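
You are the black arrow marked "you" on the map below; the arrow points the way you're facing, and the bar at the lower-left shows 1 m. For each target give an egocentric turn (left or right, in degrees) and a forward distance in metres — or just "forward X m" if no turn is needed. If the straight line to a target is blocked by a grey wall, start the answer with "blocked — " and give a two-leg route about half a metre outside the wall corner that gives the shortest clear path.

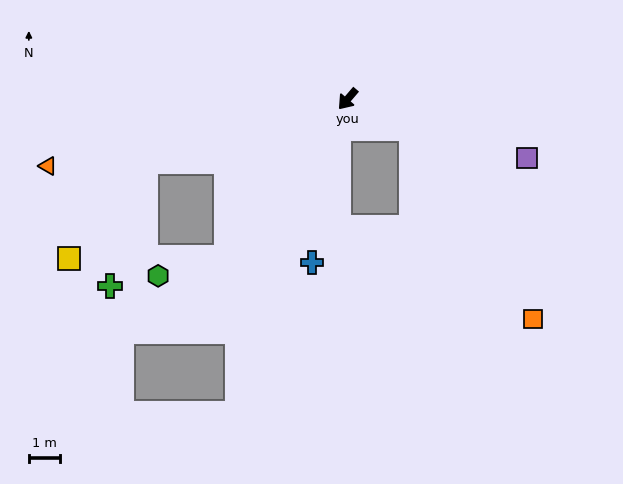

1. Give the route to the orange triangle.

turn right 37°, forward 10.0 m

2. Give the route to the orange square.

blocked — turn left 106°, forward 2.3 m, then turn right 33°, forward 7.3 m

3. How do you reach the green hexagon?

blocked — turn left 3°, forward 6.5 m, then turn right 37°, forward 2.3 m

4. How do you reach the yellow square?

blocked — turn right 32°, forward 6.9 m, then turn left 34°, forward 4.0 m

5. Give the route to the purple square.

turn left 112°, forward 6.1 m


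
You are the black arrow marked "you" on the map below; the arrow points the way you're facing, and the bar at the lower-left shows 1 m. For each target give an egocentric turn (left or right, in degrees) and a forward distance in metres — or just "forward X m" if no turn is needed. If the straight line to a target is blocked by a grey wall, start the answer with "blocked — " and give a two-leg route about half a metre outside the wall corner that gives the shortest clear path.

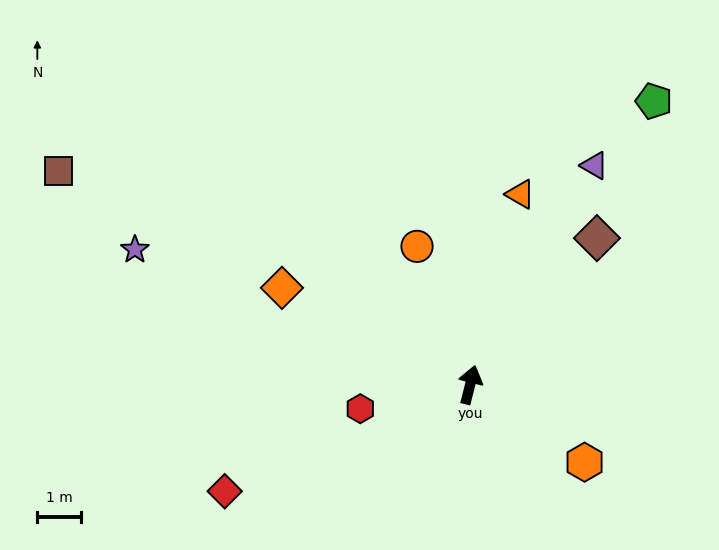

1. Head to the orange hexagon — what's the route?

turn right 110°, forward 3.2 m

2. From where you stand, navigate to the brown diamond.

turn right 27°, forward 4.4 m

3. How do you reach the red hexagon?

turn left 116°, forward 2.6 m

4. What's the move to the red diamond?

turn left 128°, forward 6.1 m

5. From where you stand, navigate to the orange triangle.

forward 4.5 m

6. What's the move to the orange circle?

turn left 35°, forward 3.4 m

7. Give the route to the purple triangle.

turn right 15°, forward 5.8 m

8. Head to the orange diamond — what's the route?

turn left 77°, forward 4.8 m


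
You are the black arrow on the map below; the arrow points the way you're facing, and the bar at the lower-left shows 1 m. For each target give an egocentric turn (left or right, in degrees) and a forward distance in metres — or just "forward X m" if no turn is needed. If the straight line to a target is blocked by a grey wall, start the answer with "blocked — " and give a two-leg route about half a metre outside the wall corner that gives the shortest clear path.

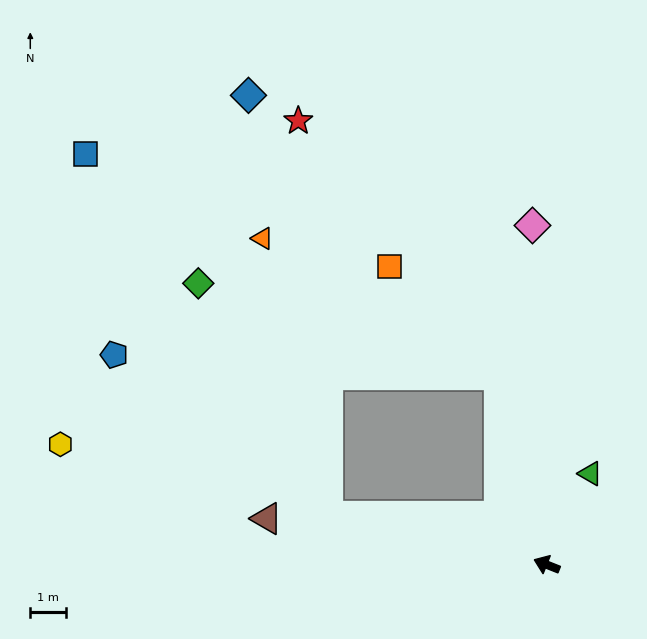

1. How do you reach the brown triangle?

turn left 12°, forward 8.0 m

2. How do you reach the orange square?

blocked — turn right 54°, forward 5.5 m, then turn left 31°, forward 4.4 m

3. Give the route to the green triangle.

turn right 94°, forward 2.9 m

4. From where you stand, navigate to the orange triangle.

blocked — turn right 54°, forward 5.5 m, then turn left 46°, forward 7.7 m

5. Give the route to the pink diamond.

turn right 66°, forward 9.6 m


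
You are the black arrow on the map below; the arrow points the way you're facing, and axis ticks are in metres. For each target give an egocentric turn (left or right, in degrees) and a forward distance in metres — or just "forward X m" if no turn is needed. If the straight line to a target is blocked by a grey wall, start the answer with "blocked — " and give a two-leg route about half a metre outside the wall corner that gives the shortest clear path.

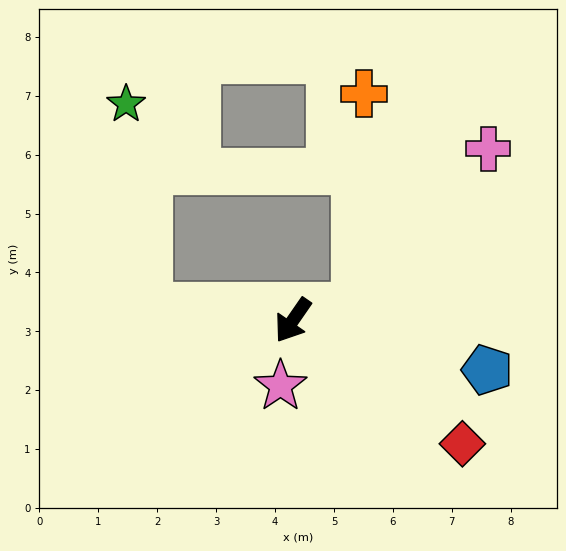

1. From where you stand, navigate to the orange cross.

blocked — turn left 136°, forward 1.1 m, then turn left 77°, forward 3.6 m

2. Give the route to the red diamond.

turn left 89°, forward 3.6 m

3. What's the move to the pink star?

turn left 24°, forward 1.1 m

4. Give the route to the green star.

blocked — turn right 60°, forward 2.5 m, then turn right 79°, forward 3.5 m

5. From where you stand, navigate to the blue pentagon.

turn left 110°, forward 3.4 m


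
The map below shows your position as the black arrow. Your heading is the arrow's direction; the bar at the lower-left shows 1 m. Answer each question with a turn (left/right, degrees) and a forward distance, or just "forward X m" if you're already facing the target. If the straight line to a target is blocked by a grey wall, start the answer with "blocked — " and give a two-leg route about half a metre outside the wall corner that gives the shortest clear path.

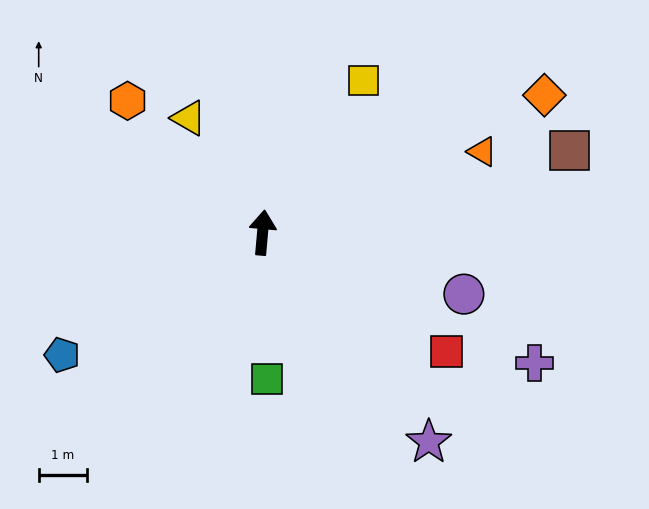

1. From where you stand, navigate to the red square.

turn right 118°, forward 4.5 m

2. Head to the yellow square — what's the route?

turn right 28°, forward 3.8 m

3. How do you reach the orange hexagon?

turn left 51°, forward 3.9 m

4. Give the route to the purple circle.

turn right 102°, forward 4.3 m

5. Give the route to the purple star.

turn right 136°, forward 5.5 m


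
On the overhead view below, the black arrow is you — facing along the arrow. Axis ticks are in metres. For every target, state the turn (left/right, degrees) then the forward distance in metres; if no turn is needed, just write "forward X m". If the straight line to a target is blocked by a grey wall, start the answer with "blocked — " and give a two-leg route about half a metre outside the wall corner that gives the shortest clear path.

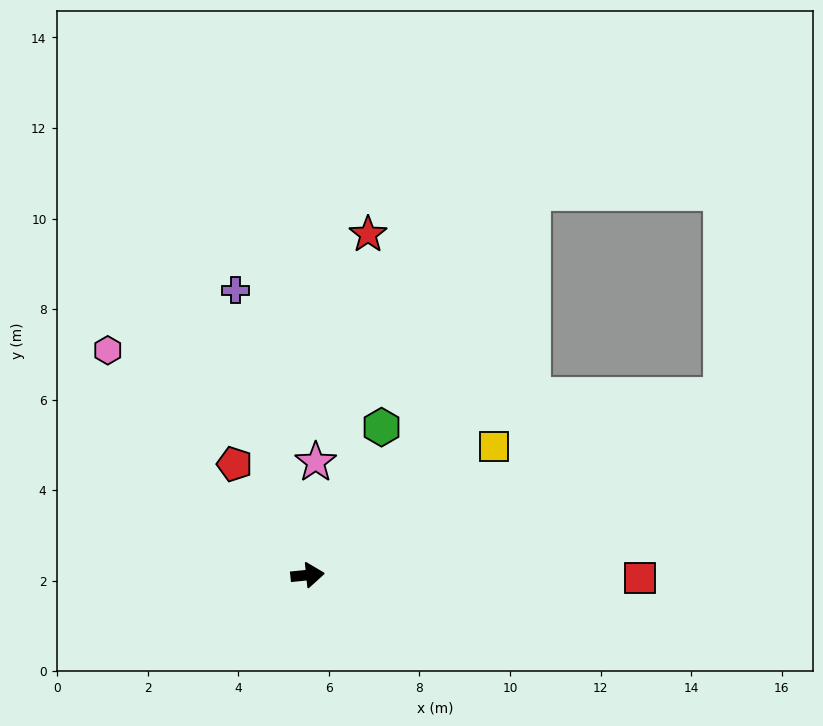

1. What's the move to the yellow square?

turn left 29°, forward 5.0 m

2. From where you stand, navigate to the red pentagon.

turn left 118°, forward 2.9 m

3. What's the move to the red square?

turn right 6°, forward 7.3 m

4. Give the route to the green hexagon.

turn left 58°, forward 3.7 m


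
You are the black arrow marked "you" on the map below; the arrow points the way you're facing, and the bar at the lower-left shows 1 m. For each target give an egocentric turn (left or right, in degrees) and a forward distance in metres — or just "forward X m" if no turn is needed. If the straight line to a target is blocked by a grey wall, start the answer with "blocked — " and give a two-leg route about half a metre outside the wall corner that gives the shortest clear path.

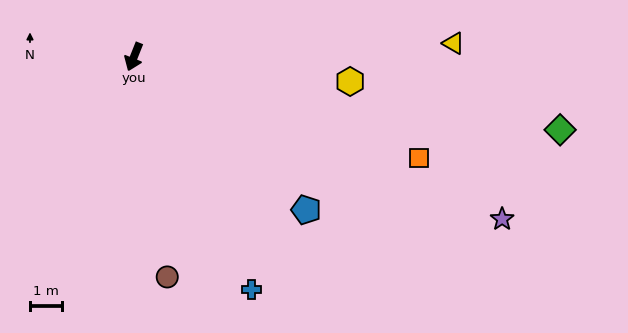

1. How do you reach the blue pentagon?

turn left 70°, forward 7.2 m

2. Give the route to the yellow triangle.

turn left 114°, forward 10.0 m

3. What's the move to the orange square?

turn left 92°, forward 9.4 m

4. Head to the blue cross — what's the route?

turn left 49°, forward 8.1 m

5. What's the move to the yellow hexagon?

turn left 105°, forward 6.8 m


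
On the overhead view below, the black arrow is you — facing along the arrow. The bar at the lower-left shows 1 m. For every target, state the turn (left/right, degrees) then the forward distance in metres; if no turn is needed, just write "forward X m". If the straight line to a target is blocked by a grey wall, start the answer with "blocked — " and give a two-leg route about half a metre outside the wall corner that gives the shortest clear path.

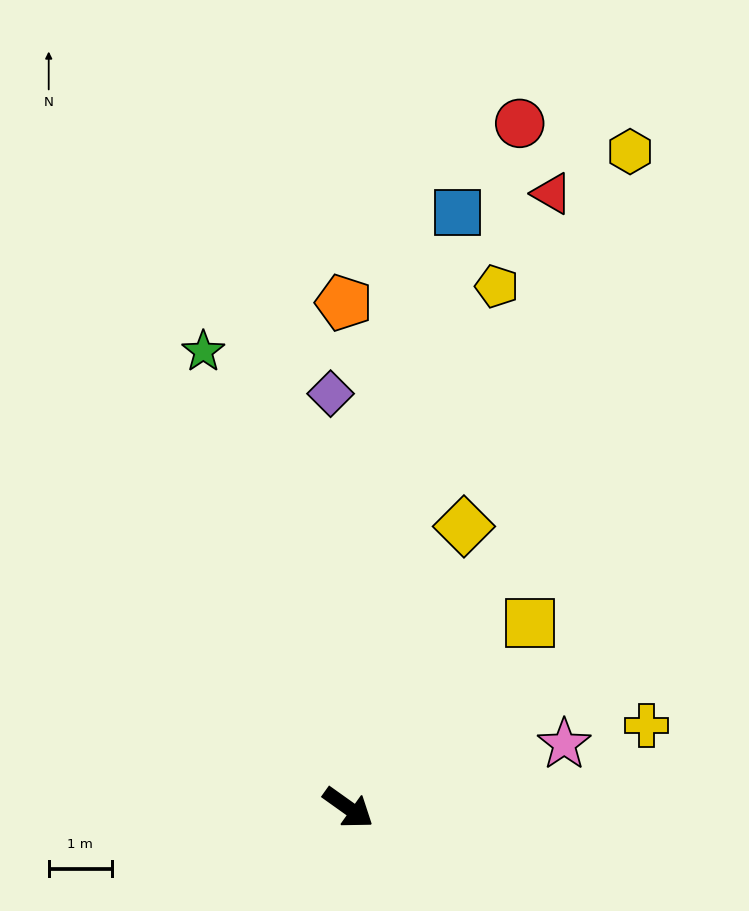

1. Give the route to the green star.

turn left 143°, forward 7.6 m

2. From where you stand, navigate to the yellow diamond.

turn left 103°, forward 4.8 m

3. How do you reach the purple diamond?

turn left 128°, forward 6.5 m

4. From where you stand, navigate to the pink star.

turn left 52°, forward 3.6 m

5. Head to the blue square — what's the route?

turn left 115°, forward 9.6 m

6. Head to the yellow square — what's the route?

turn left 81°, forward 4.1 m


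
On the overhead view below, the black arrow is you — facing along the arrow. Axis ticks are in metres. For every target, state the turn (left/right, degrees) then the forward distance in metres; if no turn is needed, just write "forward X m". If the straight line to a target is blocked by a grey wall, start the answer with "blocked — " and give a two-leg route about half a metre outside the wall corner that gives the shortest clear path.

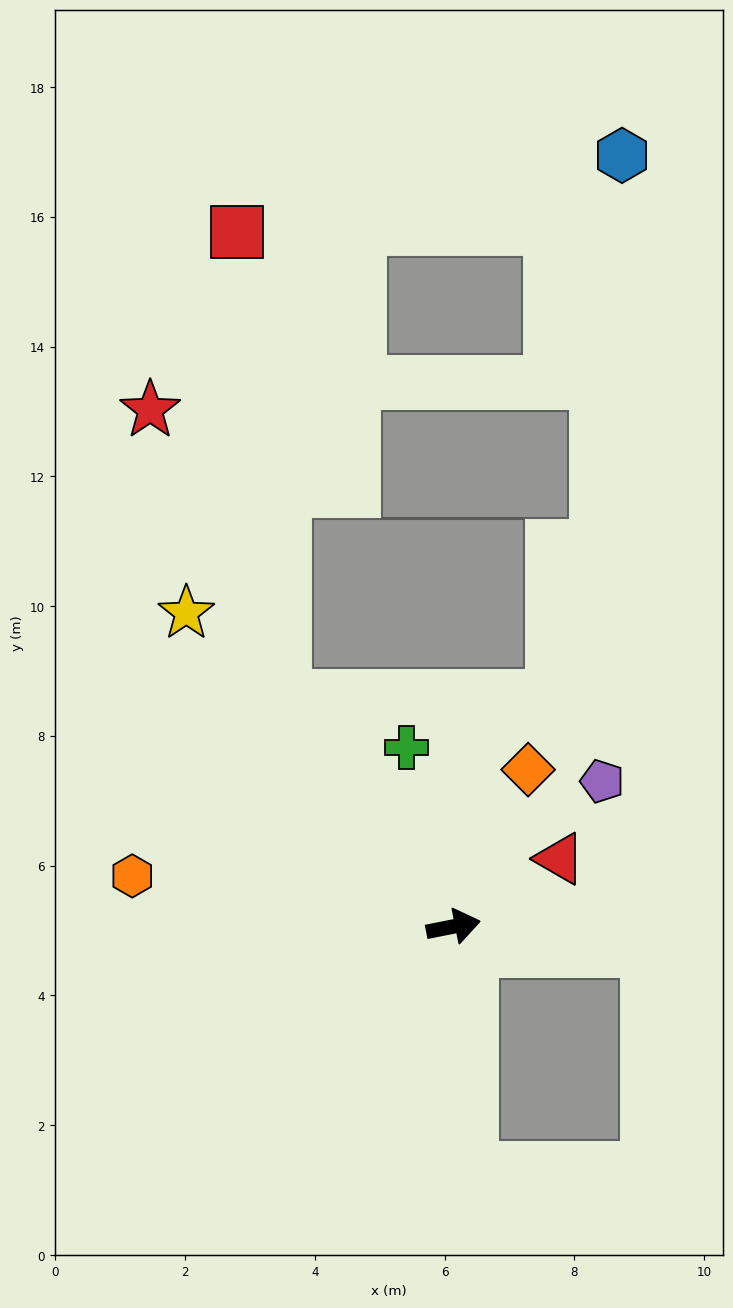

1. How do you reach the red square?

blocked — turn left 115°, forward 4.4 m, then turn right 30°, forward 7.2 m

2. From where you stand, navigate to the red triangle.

turn left 21°, forward 1.9 m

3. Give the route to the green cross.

turn left 94°, forward 2.9 m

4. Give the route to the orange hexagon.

turn left 160°, forward 5.0 m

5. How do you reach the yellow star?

turn left 119°, forward 6.3 m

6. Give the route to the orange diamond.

turn left 53°, forward 2.7 m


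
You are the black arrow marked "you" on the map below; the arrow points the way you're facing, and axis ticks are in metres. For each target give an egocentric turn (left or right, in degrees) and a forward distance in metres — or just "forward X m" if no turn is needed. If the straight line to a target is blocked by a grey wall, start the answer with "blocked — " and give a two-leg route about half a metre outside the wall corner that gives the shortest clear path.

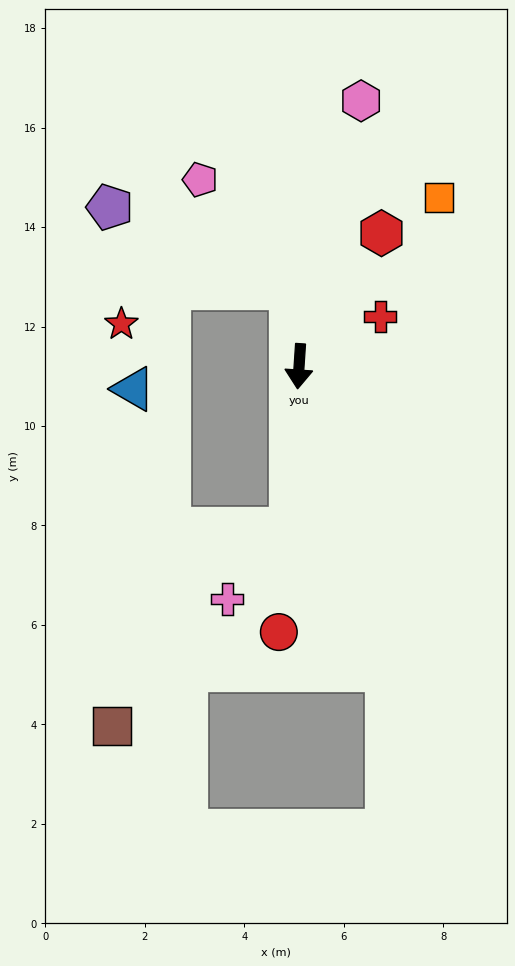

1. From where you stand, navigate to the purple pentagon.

blocked — turn right 170°, forward 1.6 m, then turn left 60°, forward 4.0 m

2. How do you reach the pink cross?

blocked — forward 3.3 m, then turn right 38°, forward 1.9 m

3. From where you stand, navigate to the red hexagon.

turn left 152°, forward 3.1 m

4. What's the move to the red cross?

turn left 125°, forward 1.9 m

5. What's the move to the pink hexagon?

turn left 171°, forward 5.5 m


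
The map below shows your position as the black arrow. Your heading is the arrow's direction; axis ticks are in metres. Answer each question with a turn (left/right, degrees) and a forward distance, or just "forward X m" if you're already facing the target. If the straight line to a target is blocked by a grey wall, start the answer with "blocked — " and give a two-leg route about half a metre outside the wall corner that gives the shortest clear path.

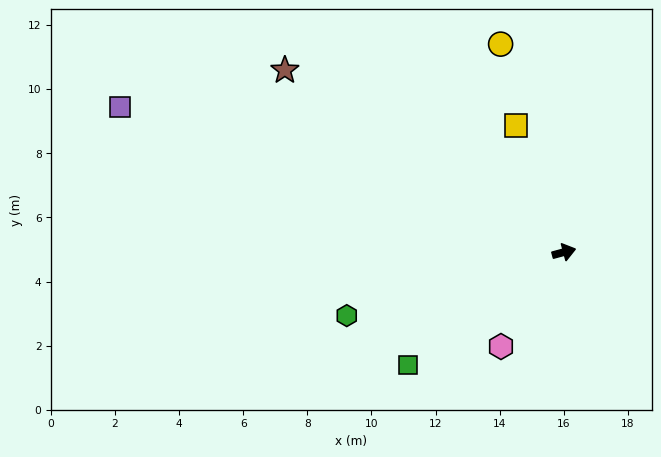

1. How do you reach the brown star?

turn left 132°, forward 10.4 m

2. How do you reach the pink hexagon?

turn right 139°, forward 3.5 m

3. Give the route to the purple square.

turn left 147°, forward 14.6 m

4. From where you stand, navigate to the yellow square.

turn left 96°, forward 4.2 m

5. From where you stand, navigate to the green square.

turn right 159°, forward 6.0 m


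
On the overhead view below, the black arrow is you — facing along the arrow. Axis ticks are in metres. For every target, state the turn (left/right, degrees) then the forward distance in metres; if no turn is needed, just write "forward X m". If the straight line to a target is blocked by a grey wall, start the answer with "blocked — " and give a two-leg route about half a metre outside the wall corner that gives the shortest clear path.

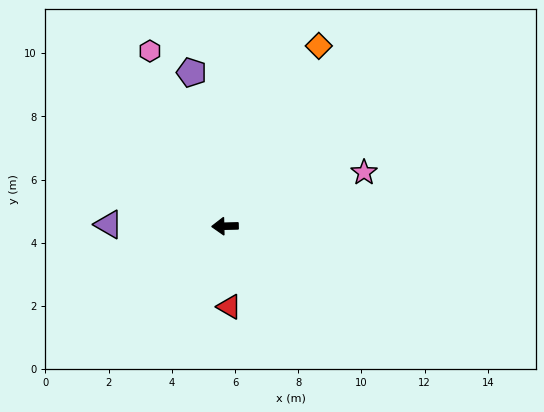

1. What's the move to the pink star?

turn right 160°, forward 4.7 m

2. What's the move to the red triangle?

turn left 92°, forward 2.6 m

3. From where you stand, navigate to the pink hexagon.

turn right 68°, forward 6.0 m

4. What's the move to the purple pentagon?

turn right 79°, forward 5.0 m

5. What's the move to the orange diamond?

turn right 119°, forward 6.4 m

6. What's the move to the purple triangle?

turn right 2°, forward 3.7 m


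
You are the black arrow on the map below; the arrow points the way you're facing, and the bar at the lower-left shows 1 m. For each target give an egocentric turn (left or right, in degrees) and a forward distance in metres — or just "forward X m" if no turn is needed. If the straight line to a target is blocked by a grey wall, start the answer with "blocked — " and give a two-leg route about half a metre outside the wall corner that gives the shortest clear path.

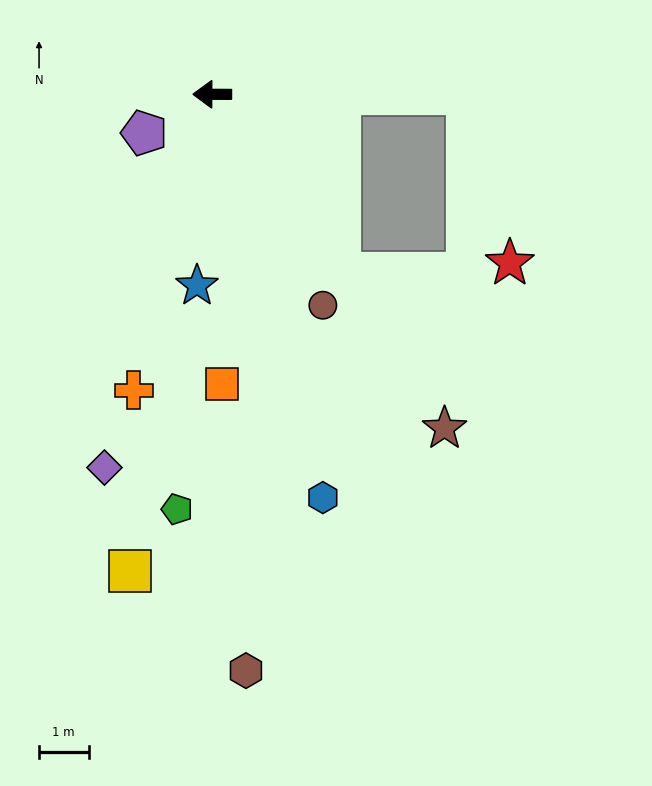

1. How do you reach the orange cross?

turn left 75°, forward 6.2 m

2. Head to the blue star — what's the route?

turn left 86°, forward 3.9 m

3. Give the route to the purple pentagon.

turn left 30°, forward 1.6 m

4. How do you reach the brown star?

turn left 125°, forward 8.2 m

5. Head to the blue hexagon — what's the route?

turn left 106°, forward 8.4 m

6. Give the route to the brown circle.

turn left 118°, forward 4.8 m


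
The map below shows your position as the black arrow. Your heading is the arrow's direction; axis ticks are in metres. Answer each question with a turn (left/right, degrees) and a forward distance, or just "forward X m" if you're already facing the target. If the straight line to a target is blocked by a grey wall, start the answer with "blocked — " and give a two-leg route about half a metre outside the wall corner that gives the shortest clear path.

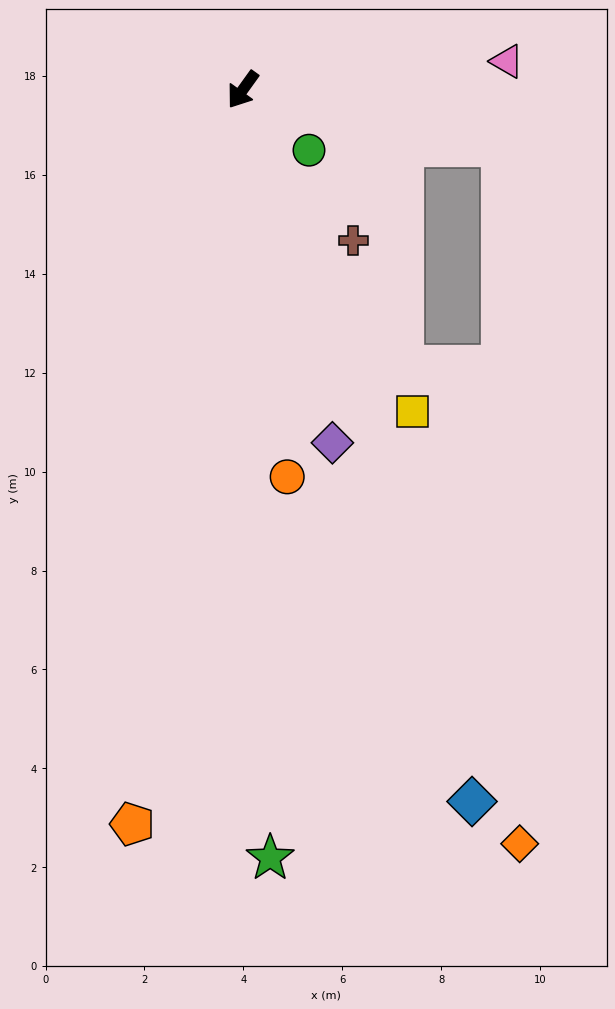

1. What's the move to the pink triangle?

turn left 132°, forward 5.4 m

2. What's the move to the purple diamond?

turn left 50°, forward 7.4 m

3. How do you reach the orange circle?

turn left 42°, forward 7.9 m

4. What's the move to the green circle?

turn left 83°, forward 1.8 m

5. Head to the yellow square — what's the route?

turn left 63°, forward 7.4 m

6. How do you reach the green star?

turn left 38°, forward 15.5 m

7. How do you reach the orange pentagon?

turn left 27°, forward 15.0 m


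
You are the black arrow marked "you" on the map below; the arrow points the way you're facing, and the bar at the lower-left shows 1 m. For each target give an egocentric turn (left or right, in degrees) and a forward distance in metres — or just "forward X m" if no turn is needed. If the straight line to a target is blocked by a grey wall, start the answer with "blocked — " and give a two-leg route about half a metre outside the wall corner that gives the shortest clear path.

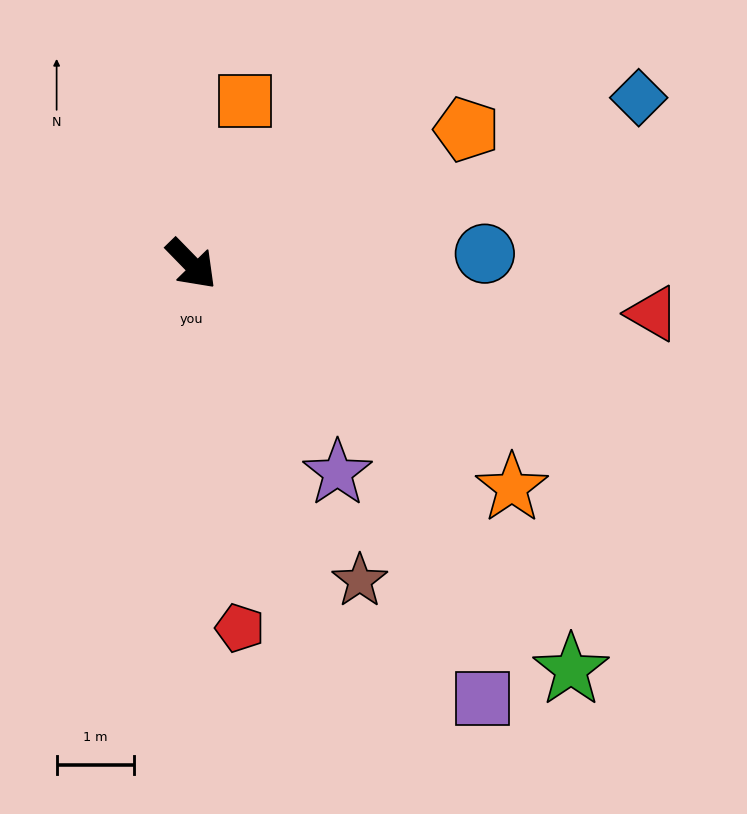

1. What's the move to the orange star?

turn left 11°, forward 5.1 m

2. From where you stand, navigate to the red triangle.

turn left 40°, forward 6.0 m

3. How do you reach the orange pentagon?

turn left 72°, forward 4.0 m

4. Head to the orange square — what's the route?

turn left 118°, forward 2.2 m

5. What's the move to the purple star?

turn right 9°, forward 3.3 m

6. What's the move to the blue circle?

turn left 48°, forward 3.8 m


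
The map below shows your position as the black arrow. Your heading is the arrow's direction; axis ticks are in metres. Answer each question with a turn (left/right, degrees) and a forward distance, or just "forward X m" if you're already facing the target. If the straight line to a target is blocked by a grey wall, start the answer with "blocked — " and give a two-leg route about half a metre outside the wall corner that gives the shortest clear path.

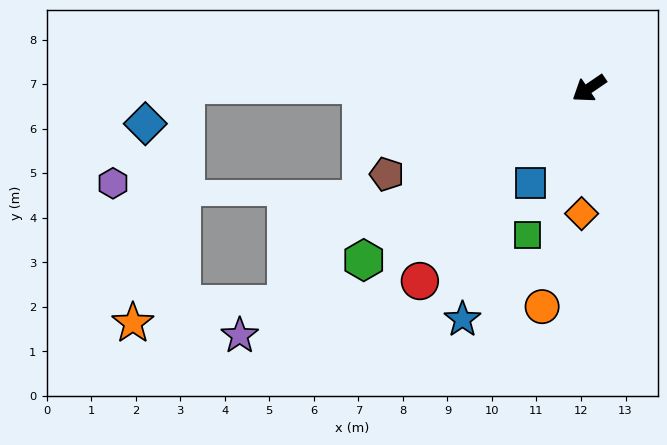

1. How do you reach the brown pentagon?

turn right 11°, forward 4.9 m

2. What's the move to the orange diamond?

turn left 52°, forward 2.8 m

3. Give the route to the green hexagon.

turn left 3°, forward 6.4 m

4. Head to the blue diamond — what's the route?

blocked — turn right 35°, forward 9.0 m, then turn left 44°, forward 1.3 m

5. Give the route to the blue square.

turn left 24°, forward 2.5 m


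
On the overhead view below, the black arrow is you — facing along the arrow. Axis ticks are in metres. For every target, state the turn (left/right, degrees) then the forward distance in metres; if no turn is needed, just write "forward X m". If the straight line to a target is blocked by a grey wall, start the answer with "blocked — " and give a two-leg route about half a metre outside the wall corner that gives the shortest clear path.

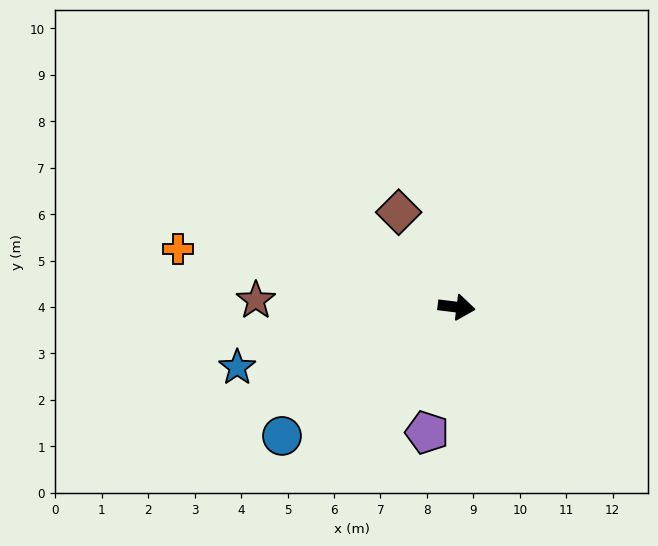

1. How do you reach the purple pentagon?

turn right 96°, forward 2.8 m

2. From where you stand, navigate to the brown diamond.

turn left 129°, forward 2.4 m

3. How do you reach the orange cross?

turn left 175°, forward 6.1 m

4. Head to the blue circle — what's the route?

turn right 136°, forward 4.7 m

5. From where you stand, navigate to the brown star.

turn right 175°, forward 4.3 m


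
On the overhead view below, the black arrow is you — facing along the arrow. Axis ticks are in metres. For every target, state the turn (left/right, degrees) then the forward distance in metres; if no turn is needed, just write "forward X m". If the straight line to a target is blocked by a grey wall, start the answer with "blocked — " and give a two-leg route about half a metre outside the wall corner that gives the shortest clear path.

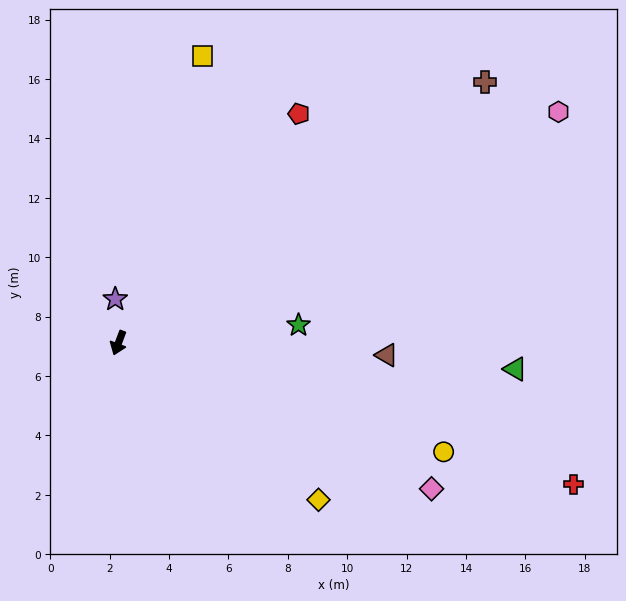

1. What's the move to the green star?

turn left 116°, forward 6.1 m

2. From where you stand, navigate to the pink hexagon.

turn left 138°, forward 16.7 m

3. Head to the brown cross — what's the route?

turn left 146°, forward 15.2 m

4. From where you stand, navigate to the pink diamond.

turn left 86°, forward 11.6 m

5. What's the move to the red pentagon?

turn left 162°, forward 9.8 m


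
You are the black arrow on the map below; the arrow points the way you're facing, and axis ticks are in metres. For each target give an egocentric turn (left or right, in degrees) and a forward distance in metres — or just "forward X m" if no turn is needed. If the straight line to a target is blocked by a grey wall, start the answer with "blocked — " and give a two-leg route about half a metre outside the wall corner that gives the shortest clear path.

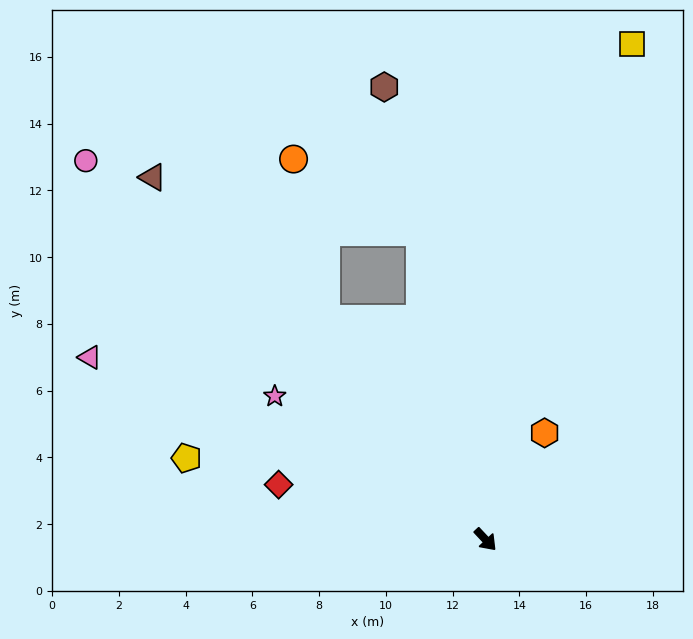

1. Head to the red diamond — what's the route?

turn right 148°, forward 6.4 m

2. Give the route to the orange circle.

blocked — turn left 173°, forward 8.2 m, then turn right 25°, forward 4.9 m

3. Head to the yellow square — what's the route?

turn left 120°, forward 15.5 m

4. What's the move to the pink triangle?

turn right 158°, forward 13.1 m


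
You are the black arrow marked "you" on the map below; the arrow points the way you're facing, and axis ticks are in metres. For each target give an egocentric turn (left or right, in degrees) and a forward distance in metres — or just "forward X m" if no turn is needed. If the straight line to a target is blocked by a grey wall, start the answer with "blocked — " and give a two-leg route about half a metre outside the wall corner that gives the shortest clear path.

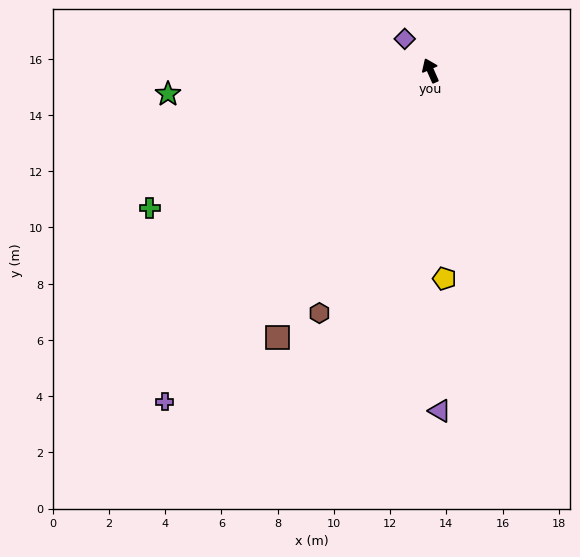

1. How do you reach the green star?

turn left 71°, forward 9.4 m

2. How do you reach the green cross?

turn left 92°, forward 11.1 m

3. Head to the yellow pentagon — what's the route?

turn left 160°, forward 7.4 m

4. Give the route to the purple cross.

turn left 117°, forward 15.1 m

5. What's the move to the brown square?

turn left 126°, forward 10.9 m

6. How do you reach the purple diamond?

turn left 15°, forward 1.5 m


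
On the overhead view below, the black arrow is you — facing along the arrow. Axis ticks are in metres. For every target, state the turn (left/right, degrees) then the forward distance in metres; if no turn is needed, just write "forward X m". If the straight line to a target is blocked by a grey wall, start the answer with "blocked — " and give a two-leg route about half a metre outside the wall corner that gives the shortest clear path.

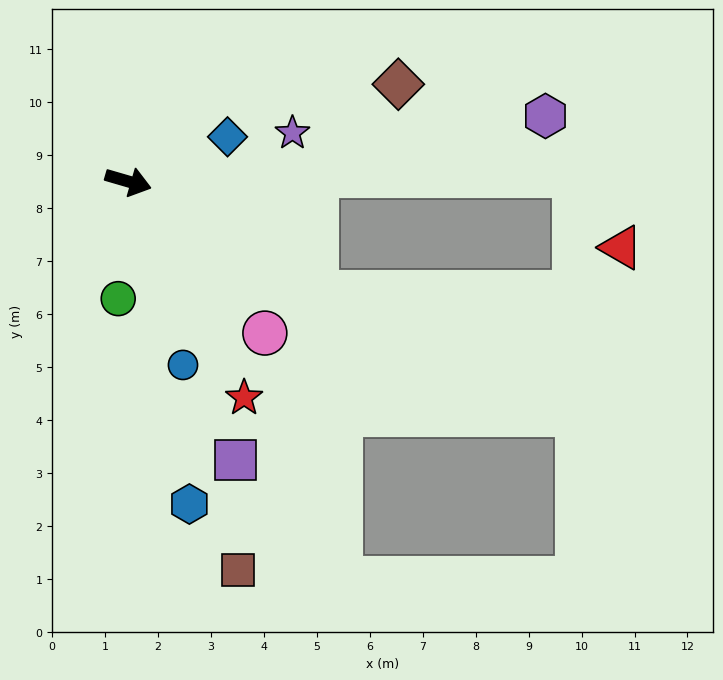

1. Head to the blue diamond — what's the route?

turn left 40°, forward 2.1 m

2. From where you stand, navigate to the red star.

turn right 46°, forward 4.6 m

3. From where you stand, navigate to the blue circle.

turn right 57°, forward 3.6 m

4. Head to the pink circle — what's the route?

turn right 32°, forward 3.9 m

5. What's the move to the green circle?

turn right 79°, forward 2.2 m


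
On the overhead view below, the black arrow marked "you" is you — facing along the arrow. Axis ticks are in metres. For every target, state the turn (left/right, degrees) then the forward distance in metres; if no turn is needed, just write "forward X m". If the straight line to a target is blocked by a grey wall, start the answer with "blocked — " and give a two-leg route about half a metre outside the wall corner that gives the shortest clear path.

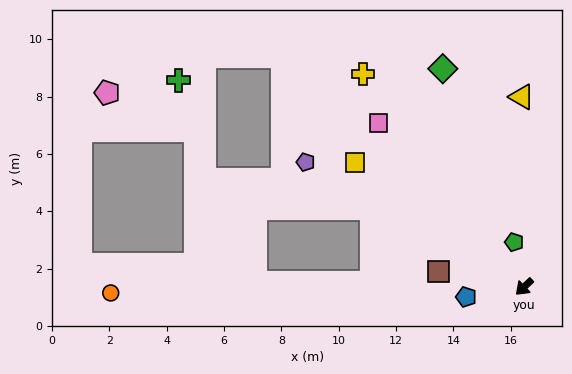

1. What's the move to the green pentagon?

turn right 121°, forward 1.6 m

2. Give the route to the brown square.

turn right 54°, forward 3.0 m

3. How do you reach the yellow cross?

turn right 96°, forward 9.3 m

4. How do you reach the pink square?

turn right 92°, forward 7.7 m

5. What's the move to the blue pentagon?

turn right 34°, forward 2.1 m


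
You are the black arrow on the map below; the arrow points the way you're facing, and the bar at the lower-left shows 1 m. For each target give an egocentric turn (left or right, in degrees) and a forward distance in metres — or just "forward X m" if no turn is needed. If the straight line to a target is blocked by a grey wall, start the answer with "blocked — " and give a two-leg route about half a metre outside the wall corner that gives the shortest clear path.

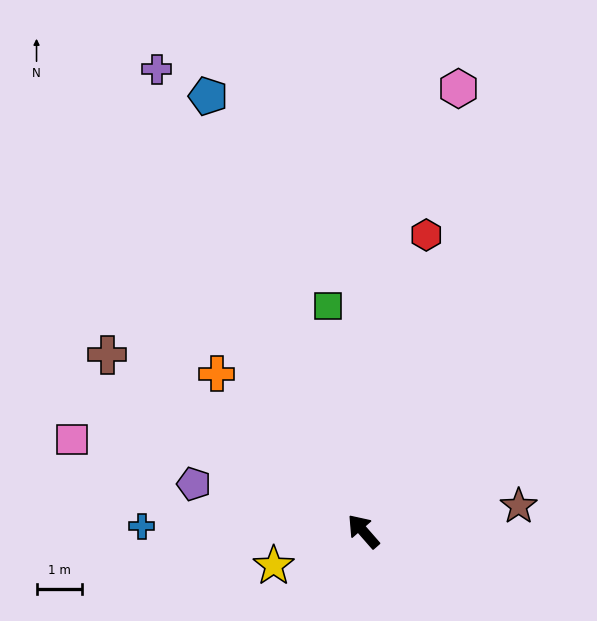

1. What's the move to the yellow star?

turn left 70°, forward 2.1 m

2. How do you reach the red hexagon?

turn right 53°, forward 6.7 m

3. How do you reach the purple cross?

turn right 17°, forward 11.2 m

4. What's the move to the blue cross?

turn left 47°, forward 4.9 m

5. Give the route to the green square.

turn right 32°, forward 5.1 m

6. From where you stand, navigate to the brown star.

turn right 122°, forward 3.5 m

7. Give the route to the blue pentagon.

turn right 22°, forward 10.3 m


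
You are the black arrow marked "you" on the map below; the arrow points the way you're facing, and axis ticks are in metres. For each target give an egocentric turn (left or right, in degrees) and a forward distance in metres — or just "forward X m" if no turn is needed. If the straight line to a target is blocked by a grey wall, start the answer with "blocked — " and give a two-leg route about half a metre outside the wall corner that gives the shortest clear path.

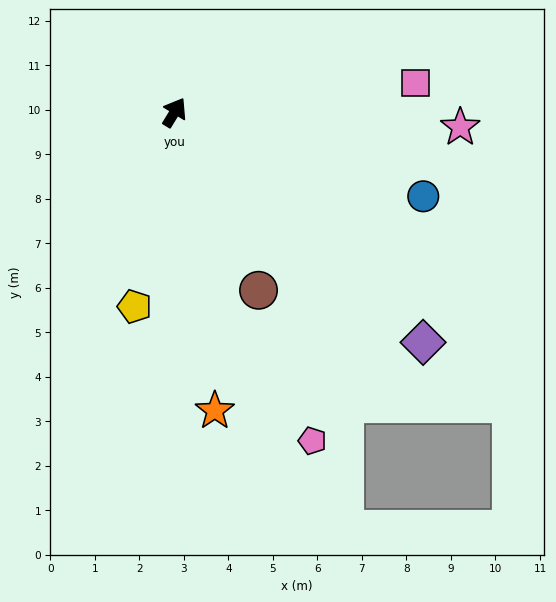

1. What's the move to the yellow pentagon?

turn right 160°, forward 4.5 m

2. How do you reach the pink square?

turn right 52°, forward 5.5 m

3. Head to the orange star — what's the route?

turn right 141°, forward 6.8 m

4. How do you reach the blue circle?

turn right 77°, forward 5.9 m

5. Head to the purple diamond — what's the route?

turn right 101°, forward 7.6 m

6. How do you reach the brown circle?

turn right 123°, forward 4.4 m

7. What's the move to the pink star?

turn right 61°, forward 6.4 m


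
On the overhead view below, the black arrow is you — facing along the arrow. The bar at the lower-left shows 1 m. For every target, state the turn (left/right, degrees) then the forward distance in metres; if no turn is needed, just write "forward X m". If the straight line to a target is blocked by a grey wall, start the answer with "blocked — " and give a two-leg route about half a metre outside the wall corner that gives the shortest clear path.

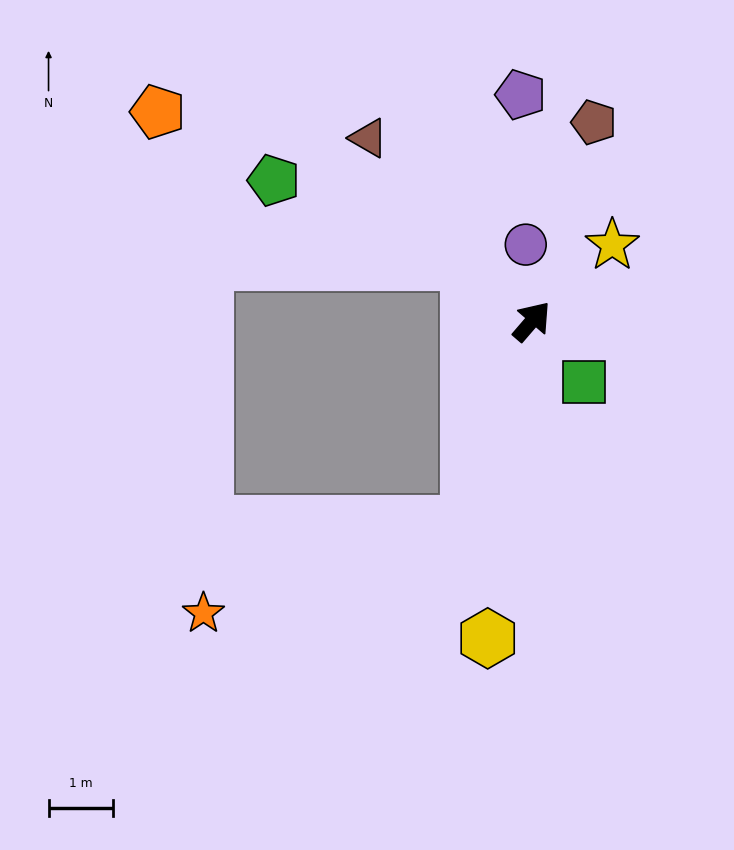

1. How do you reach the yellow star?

turn right 6°, forward 1.7 m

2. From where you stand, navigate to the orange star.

blocked — turn right 157°, forward 3.3 m, then turn right 53°, forward 4.3 m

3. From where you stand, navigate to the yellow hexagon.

turn right 147°, forward 5.0 m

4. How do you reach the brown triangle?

turn left 82°, forward 3.8 m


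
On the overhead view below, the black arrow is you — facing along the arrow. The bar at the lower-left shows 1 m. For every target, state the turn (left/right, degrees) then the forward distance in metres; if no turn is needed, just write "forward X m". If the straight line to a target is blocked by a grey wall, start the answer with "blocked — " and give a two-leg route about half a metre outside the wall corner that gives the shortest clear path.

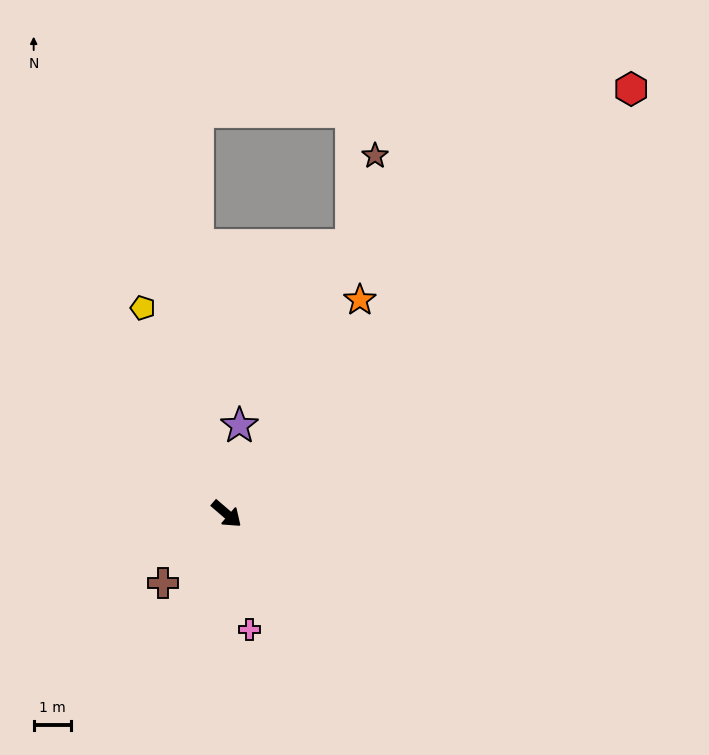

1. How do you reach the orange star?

turn left 99°, forward 6.7 m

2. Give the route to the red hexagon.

turn left 87°, forward 15.6 m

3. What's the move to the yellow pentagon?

turn left 153°, forward 5.9 m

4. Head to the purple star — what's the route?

turn left 122°, forward 2.4 m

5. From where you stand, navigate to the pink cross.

turn right 38°, forward 3.1 m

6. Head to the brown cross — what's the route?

turn right 92°, forward 2.5 m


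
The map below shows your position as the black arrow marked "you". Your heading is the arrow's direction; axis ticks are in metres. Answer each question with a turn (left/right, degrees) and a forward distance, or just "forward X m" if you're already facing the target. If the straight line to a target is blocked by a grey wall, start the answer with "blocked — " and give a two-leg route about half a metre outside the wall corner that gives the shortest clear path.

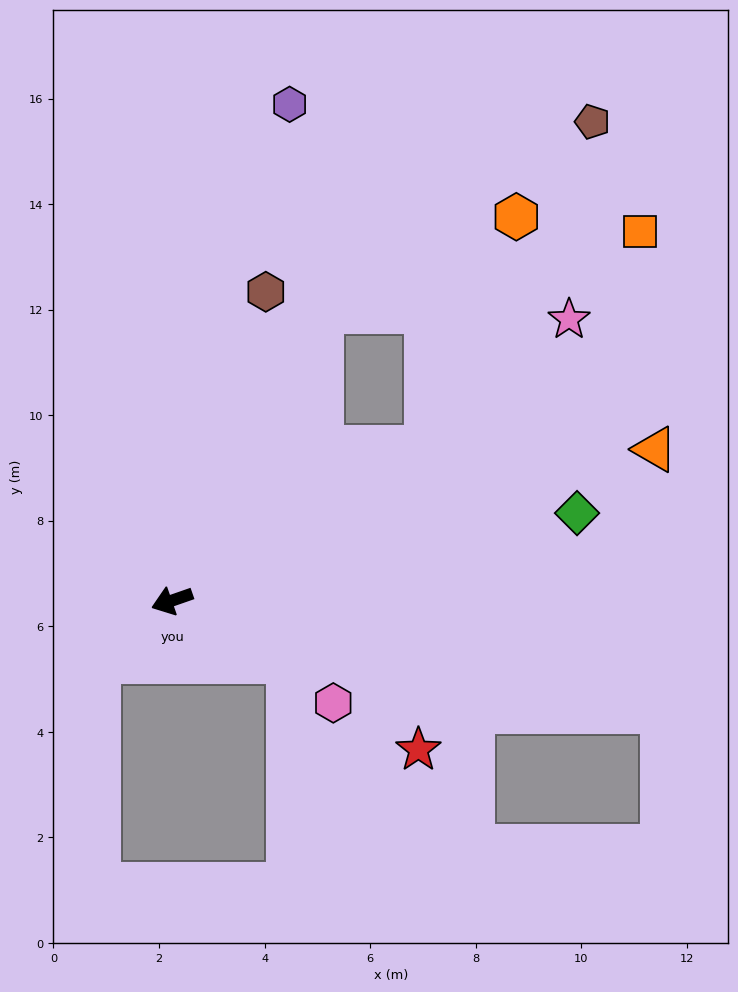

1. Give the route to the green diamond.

turn left 173°, forward 7.8 m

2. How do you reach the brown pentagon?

blocked — turn right 136°, forward 6.2 m, then turn right 28°, forward 6.3 m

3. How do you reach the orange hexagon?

blocked — turn right 136°, forward 6.2 m, then turn right 37°, forward 4.1 m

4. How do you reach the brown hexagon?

turn right 126°, forward 6.1 m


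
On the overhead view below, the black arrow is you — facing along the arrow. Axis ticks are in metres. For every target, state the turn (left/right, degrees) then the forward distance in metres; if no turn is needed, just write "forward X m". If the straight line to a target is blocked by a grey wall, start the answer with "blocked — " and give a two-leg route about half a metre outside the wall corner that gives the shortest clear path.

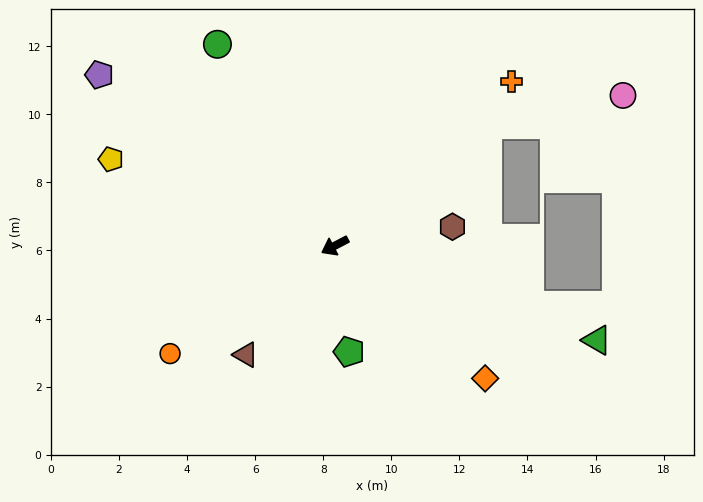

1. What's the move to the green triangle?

turn left 133°, forward 8.2 m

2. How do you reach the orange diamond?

turn left 111°, forward 5.9 m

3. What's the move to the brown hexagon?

turn left 162°, forward 3.5 m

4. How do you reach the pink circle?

blocked — turn right 169°, forward 5.7 m, then turn right 27°, forward 4.1 m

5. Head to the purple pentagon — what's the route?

turn right 64°, forward 8.5 m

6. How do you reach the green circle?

turn right 87°, forward 6.9 m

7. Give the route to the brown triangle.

turn left 23°, forward 4.1 m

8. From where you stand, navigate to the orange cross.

turn right 165°, forward 7.1 m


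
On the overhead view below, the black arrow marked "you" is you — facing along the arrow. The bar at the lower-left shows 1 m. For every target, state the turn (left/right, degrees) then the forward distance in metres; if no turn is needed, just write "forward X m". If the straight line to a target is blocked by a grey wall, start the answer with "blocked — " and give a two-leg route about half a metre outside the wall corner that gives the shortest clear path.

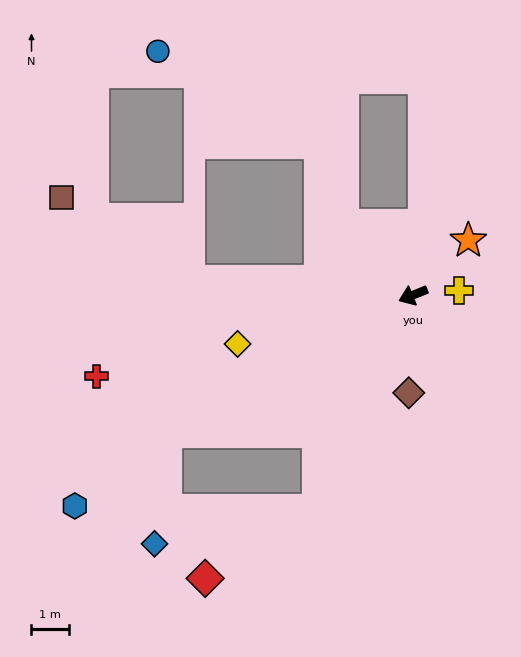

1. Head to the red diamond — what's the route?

blocked — turn left 44°, forward 6.3 m, then turn right 35°, forward 3.5 m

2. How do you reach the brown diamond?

turn left 65°, forward 2.6 m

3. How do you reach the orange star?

turn right 157°, forward 2.1 m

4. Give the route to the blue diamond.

blocked — turn left 7°, forward 7.6 m, then turn left 55°, forward 3.0 m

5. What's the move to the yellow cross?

turn left 164°, forward 1.2 m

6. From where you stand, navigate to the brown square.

blocked — turn right 26°, forward 6.0 m, then turn right 29°, forward 4.1 m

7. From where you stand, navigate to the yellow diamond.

turn right 6°, forward 4.9 m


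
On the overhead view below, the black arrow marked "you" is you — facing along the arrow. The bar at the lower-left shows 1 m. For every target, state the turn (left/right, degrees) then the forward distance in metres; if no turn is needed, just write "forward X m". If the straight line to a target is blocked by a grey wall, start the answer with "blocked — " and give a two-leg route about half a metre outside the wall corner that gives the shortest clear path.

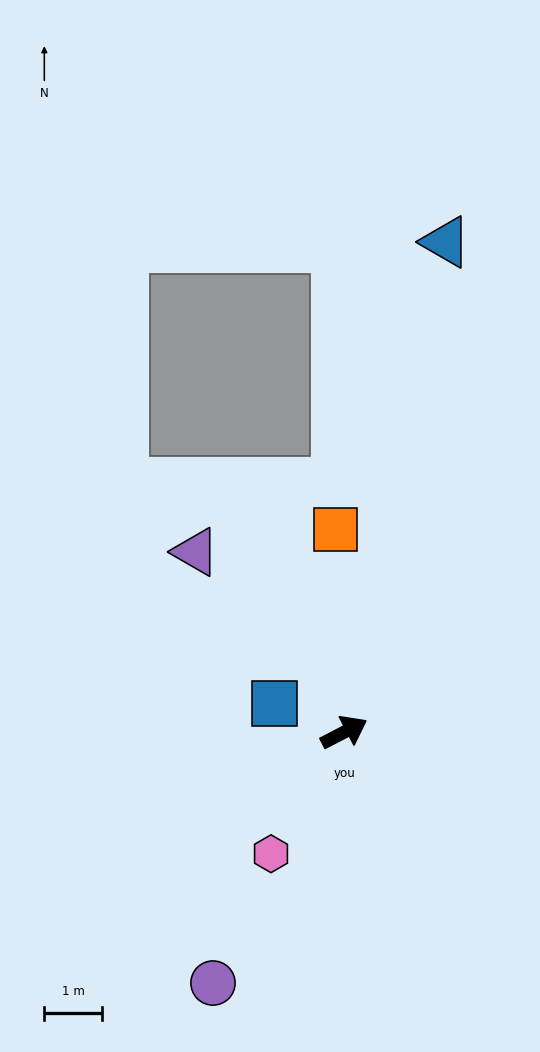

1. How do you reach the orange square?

turn left 65°, forward 3.5 m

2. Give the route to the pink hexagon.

turn right 149°, forward 2.4 m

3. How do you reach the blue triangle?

turn left 51°, forward 8.6 m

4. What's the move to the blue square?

turn left 130°, forward 1.3 m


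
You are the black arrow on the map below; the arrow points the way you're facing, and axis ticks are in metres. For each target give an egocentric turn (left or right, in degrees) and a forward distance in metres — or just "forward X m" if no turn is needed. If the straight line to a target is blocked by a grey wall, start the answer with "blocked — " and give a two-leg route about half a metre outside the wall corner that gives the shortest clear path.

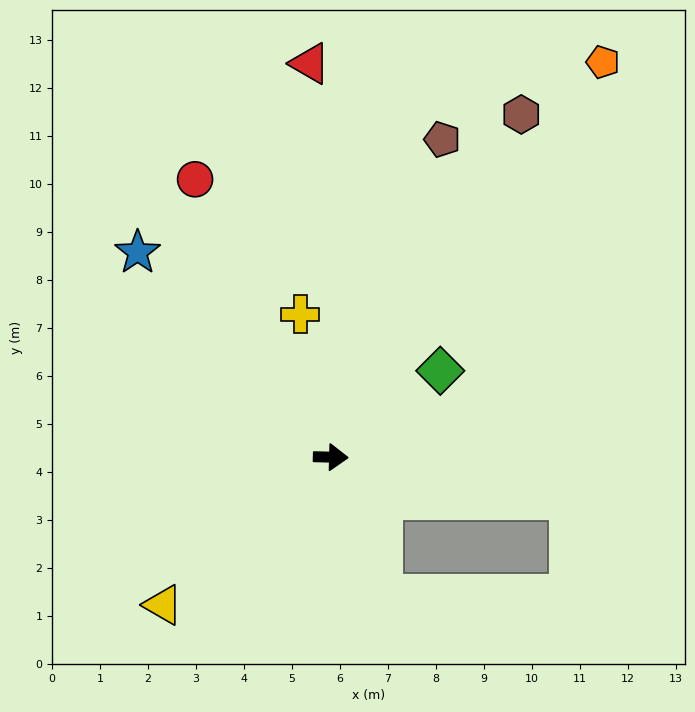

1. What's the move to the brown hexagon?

turn left 62°, forward 8.2 m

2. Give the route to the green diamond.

turn left 40°, forward 2.9 m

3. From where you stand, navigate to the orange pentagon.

turn left 57°, forward 10.0 m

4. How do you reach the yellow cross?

turn left 104°, forward 3.0 m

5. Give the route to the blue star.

turn left 135°, forward 5.9 m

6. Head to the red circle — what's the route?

turn left 118°, forward 6.4 m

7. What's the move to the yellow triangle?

turn right 137°, forward 4.7 m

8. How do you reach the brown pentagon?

turn left 72°, forward 7.0 m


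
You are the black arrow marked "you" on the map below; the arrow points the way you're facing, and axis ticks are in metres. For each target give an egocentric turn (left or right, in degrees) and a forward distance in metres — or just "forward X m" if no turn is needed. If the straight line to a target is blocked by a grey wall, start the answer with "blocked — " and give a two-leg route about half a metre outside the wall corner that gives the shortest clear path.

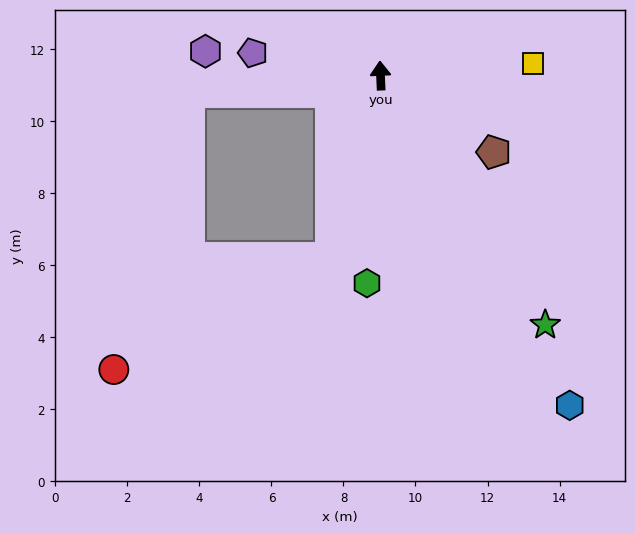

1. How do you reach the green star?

turn right 149°, forward 8.3 m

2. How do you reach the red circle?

blocked — turn left 162°, forward 5.2 m, then turn right 47°, forward 6.8 m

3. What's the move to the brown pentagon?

turn right 127°, forward 3.8 m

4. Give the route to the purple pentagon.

turn left 77°, forward 3.6 m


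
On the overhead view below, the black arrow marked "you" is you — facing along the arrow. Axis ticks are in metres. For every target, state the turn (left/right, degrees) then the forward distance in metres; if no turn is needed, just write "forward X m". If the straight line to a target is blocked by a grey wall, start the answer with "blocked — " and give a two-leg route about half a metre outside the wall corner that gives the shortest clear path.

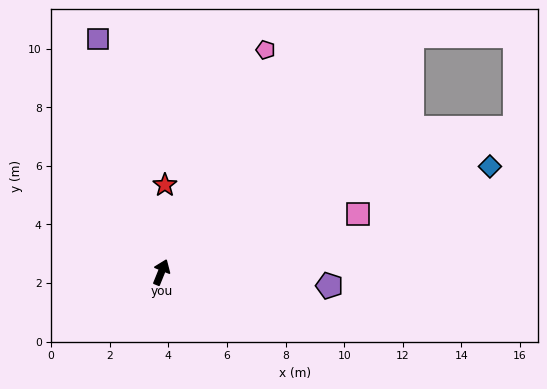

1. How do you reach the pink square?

turn right 51°, forward 7.0 m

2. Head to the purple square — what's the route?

turn left 37°, forward 8.3 m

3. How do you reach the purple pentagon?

turn right 73°, forward 5.8 m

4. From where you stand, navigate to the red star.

turn left 20°, forward 3.0 m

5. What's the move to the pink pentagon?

turn right 3°, forward 8.4 m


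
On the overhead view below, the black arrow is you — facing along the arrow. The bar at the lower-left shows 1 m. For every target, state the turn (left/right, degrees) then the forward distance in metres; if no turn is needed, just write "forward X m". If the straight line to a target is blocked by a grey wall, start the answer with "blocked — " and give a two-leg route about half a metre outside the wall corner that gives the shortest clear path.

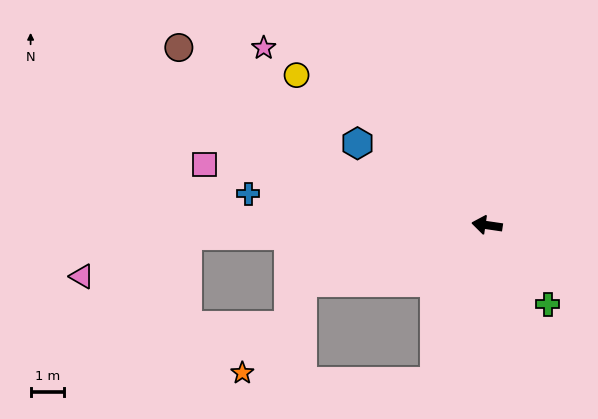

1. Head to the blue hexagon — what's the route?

turn right 24°, forward 4.6 m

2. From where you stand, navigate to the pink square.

turn right 4°, forward 8.6 m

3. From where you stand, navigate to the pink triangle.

blocked — turn left 10°, forward 8.9 m, then turn left 19°, forward 3.4 m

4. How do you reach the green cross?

turn left 136°, forward 3.0 m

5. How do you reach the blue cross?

forward 7.2 m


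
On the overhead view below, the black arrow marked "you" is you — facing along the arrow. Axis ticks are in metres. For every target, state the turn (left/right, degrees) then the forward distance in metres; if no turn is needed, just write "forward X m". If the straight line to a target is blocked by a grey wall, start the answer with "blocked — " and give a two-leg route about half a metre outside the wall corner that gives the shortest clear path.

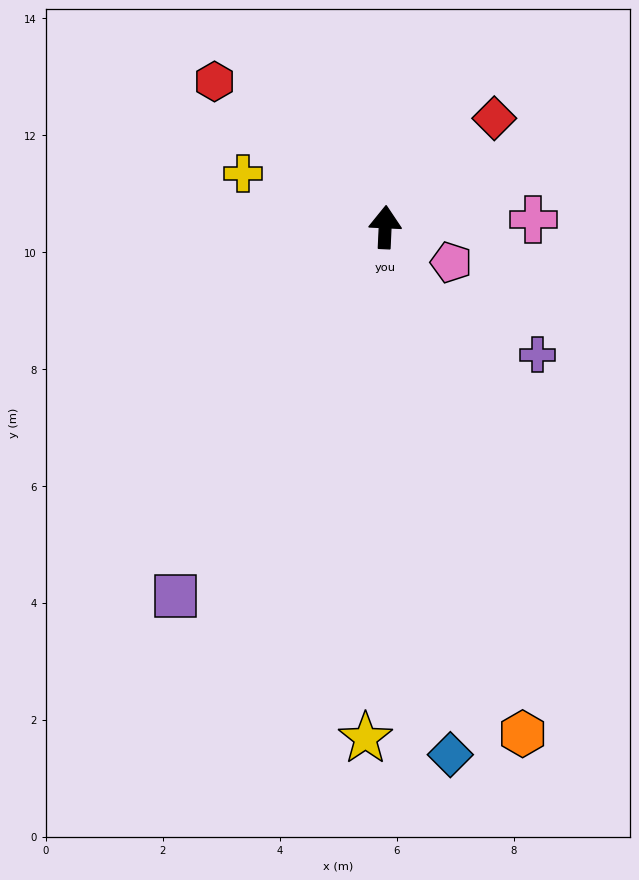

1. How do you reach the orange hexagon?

turn right 162°, forward 9.0 m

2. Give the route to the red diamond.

turn right 42°, forward 2.6 m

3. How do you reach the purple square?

turn left 153°, forward 7.3 m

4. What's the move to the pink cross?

turn right 84°, forward 2.5 m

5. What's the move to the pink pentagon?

turn right 115°, forward 1.3 m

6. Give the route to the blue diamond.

turn right 170°, forward 9.1 m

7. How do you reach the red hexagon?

turn left 52°, forward 3.8 m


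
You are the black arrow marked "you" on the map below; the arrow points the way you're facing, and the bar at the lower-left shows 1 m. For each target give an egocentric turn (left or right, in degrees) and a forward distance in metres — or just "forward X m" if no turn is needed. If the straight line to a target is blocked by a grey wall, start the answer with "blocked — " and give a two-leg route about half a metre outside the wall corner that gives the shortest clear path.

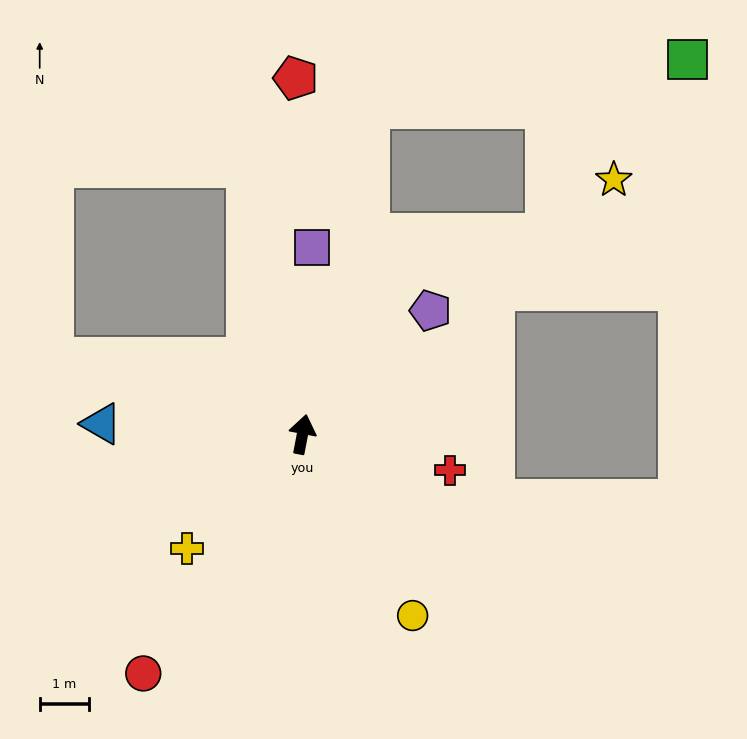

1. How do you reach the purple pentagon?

turn right 35°, forward 3.6 m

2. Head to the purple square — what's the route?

turn left 8°, forward 3.8 m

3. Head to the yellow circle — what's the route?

turn right 138°, forward 4.3 m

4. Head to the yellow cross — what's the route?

turn left 146°, forward 3.3 m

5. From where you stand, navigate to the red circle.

turn left 157°, forward 5.8 m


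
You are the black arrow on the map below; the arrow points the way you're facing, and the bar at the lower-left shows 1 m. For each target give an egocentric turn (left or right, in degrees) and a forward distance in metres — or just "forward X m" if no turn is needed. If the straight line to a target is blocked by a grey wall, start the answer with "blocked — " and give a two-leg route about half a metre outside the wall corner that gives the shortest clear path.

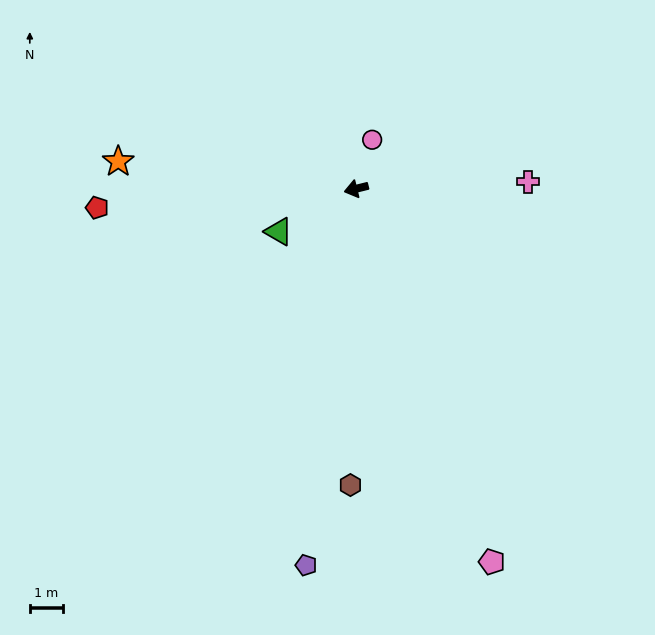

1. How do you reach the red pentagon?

turn right 10°, forward 7.9 m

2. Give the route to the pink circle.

turn right 122°, forward 1.6 m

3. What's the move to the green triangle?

turn left 15°, forward 2.7 m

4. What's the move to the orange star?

turn right 20°, forward 7.3 m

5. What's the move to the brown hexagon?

turn left 75°, forward 9.0 m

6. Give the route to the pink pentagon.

turn left 96°, forward 12.1 m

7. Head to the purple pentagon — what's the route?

turn left 69°, forward 11.6 m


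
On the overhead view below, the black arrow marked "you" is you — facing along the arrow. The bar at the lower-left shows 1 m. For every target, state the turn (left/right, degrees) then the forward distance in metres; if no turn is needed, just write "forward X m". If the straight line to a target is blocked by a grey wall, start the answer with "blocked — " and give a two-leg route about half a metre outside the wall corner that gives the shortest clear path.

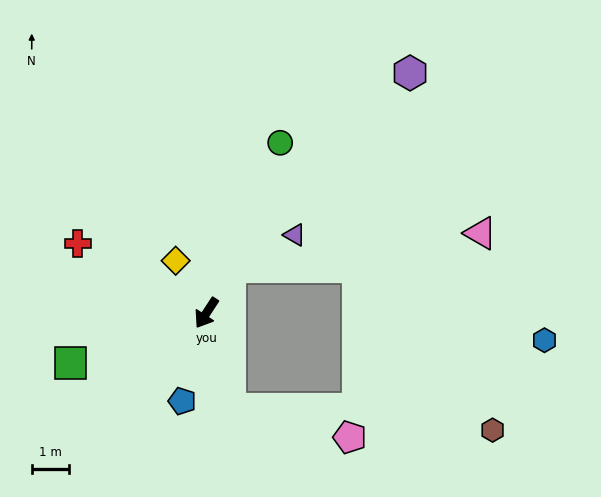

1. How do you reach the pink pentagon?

blocked — turn left 47°, forward 2.7 m, then turn left 63°, forward 3.3 m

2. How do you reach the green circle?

turn right 170°, forward 5.0 m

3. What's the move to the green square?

turn right 37°, forward 3.9 m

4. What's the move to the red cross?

turn right 85°, forward 3.9 m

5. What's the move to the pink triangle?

blocked — turn right 174°, forward 1.4 m, then turn right 55°, forward 6.8 m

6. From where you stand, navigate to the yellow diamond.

turn right 116°, forward 1.6 m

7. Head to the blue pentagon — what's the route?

turn left 18°, forward 2.5 m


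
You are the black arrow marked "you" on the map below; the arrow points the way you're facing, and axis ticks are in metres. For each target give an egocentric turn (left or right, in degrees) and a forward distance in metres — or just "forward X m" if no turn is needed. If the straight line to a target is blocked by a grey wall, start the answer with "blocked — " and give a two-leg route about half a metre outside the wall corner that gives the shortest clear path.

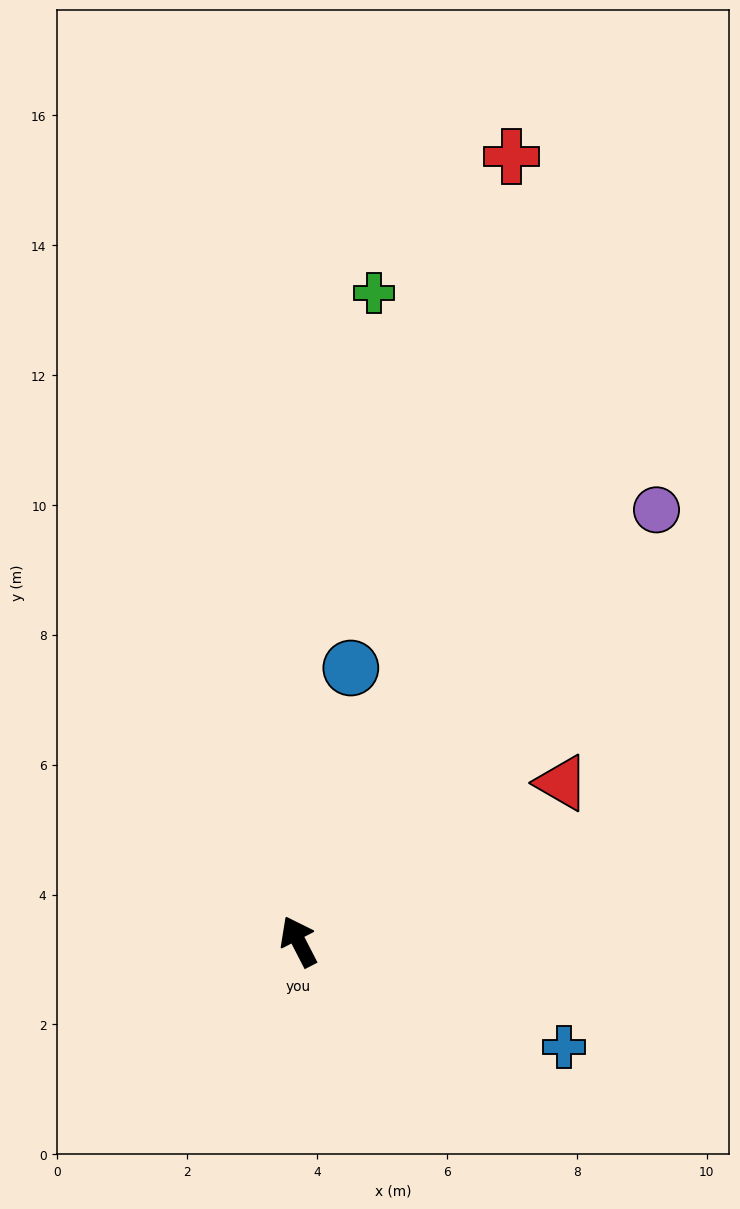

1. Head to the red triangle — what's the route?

turn right 86°, forward 4.7 m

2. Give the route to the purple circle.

turn right 67°, forward 8.6 m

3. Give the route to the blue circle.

turn right 38°, forward 4.3 m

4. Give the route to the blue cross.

turn right 139°, forward 4.4 m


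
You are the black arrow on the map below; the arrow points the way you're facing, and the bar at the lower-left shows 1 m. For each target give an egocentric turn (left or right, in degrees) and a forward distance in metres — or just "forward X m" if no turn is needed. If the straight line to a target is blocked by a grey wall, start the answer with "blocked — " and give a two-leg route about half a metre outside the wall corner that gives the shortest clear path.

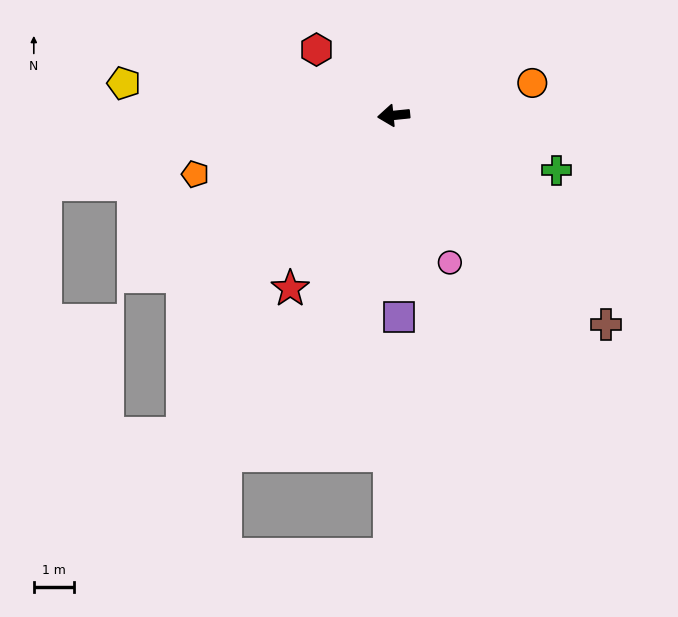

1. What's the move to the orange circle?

turn right 173°, forward 3.6 m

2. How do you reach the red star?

turn left 53°, forward 5.1 m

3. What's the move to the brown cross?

turn left 130°, forward 7.5 m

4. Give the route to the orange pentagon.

turn left 11°, forward 5.2 m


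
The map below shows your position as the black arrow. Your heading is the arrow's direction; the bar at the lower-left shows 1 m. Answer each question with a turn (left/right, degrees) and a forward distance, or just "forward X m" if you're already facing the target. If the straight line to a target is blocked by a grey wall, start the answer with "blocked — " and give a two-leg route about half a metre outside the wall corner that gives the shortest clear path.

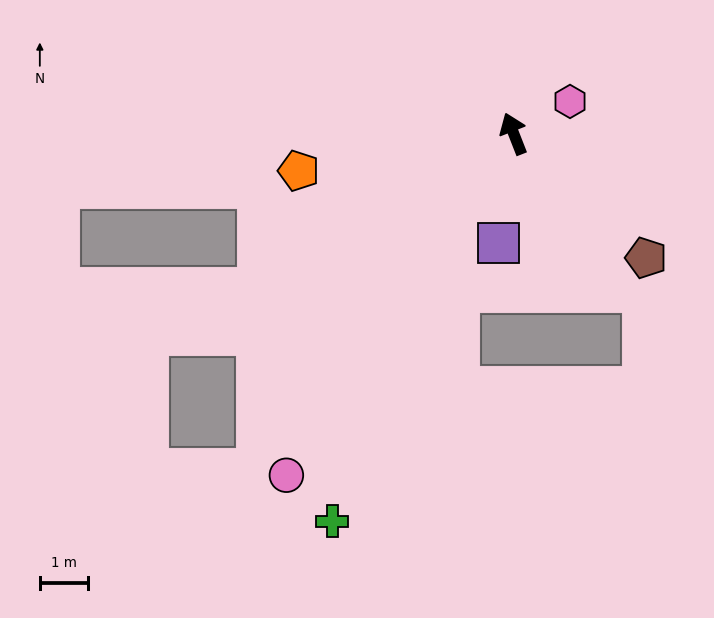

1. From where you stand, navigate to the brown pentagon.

turn right 155°, forward 3.8 m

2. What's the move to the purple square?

turn left 151°, forward 2.3 m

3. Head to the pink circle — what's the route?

turn left 125°, forward 8.5 m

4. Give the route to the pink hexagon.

turn right 82°, forward 1.3 m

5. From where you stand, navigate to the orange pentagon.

turn left 78°, forward 4.5 m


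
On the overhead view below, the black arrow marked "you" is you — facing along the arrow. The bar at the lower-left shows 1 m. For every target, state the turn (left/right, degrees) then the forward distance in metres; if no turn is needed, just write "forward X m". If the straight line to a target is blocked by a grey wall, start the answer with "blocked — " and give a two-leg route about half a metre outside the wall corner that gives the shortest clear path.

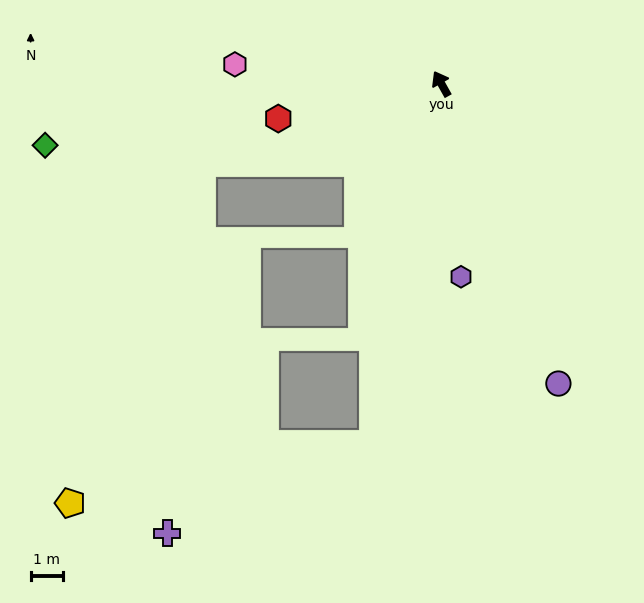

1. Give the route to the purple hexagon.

turn left 157°, forward 6.0 m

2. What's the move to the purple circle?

turn left 172°, forward 9.9 m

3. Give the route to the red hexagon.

turn left 73°, forward 5.1 m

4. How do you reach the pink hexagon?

turn left 55°, forward 6.4 m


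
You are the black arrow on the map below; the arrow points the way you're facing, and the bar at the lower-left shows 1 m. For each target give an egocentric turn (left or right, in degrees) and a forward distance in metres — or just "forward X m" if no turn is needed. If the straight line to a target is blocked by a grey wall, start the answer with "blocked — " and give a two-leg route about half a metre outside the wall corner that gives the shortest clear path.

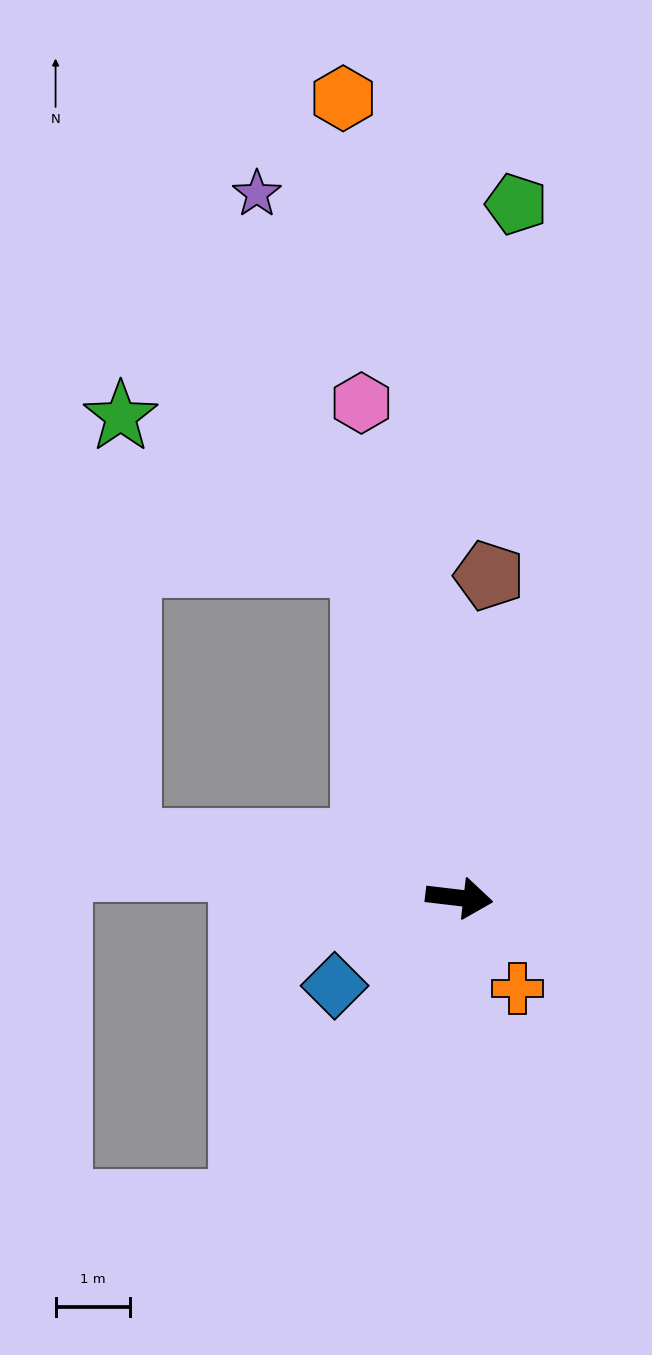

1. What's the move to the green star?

blocked — turn left 113°, forward 4.6 m, then turn left 42°, forward 3.8 m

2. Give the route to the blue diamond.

turn right 138°, forward 2.0 m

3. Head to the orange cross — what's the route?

turn right 51°, forward 1.4 m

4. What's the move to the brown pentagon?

turn left 91°, forward 4.3 m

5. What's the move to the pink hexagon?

turn left 108°, forward 6.7 m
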